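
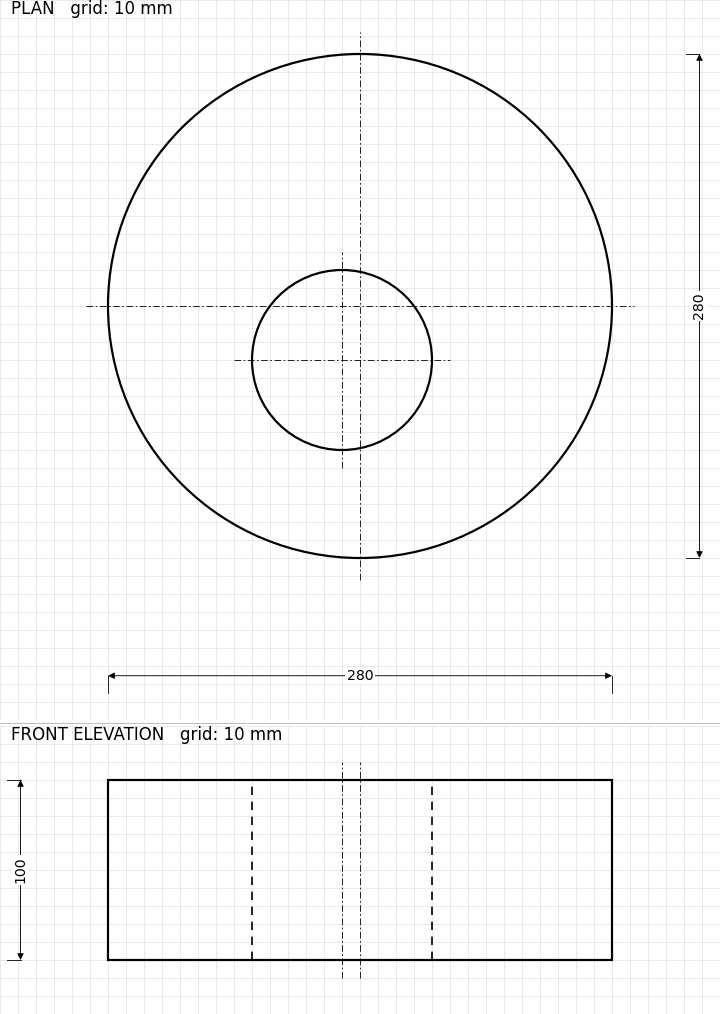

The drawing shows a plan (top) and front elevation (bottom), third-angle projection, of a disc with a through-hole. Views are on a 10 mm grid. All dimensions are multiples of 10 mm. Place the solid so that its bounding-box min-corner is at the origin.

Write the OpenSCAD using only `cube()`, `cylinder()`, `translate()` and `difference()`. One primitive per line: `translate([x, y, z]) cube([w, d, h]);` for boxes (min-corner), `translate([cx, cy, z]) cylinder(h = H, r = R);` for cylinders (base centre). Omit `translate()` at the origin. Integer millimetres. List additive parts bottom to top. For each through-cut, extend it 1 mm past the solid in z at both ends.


difference() {
  translate([140, 140, 0]) cylinder(h = 100, r = 140);
  translate([130, 110, -1]) cylinder(h = 102, r = 50);
}


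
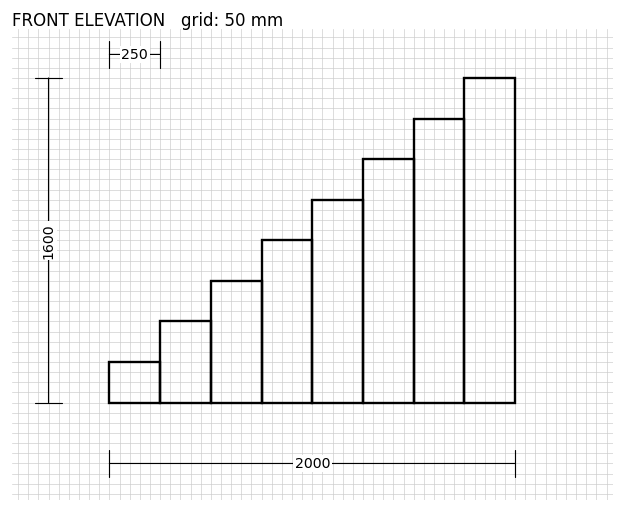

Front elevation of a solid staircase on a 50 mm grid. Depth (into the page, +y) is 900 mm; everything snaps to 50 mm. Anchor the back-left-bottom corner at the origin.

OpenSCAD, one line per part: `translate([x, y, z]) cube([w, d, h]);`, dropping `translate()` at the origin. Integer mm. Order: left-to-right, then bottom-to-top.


cube([250, 900, 200]);
translate([250, 0, 0]) cube([250, 900, 400]);
translate([500, 0, 0]) cube([250, 900, 600]);
translate([750, 0, 0]) cube([250, 900, 800]);
translate([1000, 0, 0]) cube([250, 900, 1000]);
translate([1250, 0, 0]) cube([250, 900, 1200]);
translate([1500, 0, 0]) cube([250, 900, 1400]);
translate([1750, 0, 0]) cube([250, 900, 1600]);


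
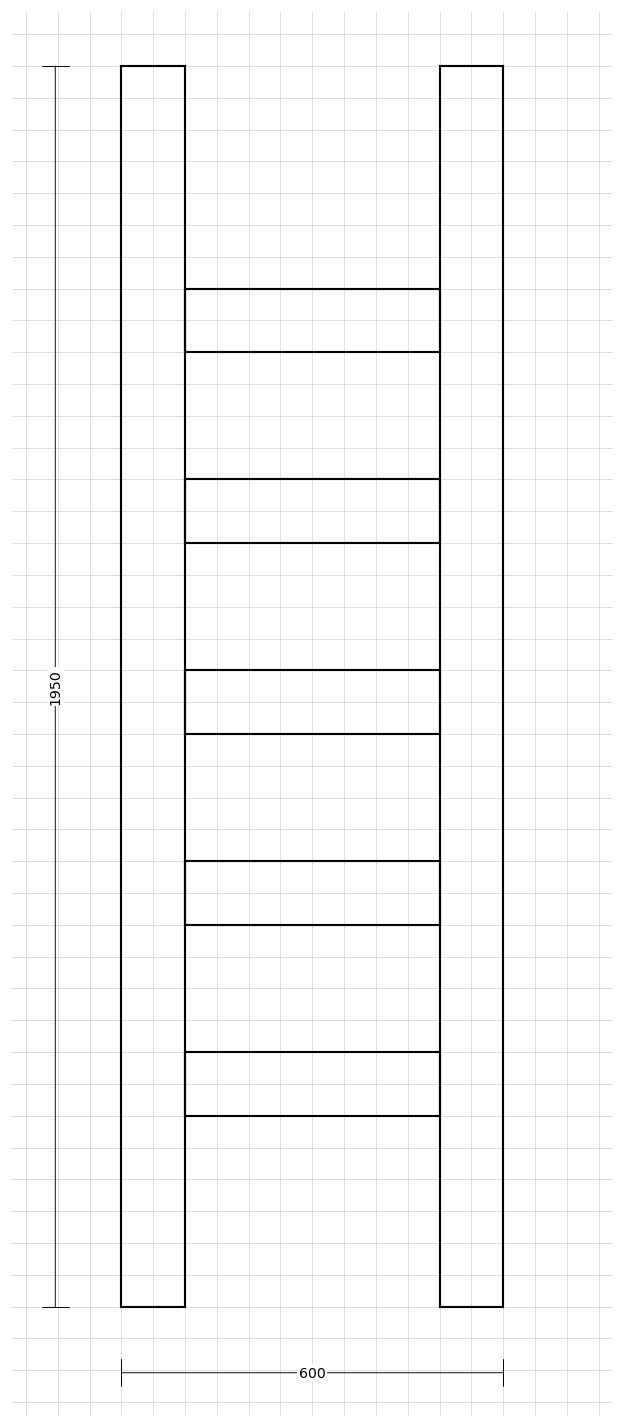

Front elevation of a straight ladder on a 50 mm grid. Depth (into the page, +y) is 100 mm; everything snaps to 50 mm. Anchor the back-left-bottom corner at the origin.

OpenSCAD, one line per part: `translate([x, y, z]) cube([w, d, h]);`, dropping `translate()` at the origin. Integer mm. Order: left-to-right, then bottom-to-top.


cube([100, 100, 1950]);
translate([100, 0, 300]) cube([400, 100, 100]);
translate([100, 0, 600]) cube([400, 100, 100]);
translate([100, 0, 900]) cube([400, 100, 100]);
translate([100, 0, 1200]) cube([400, 100, 100]);
translate([100, 0, 1500]) cube([400, 100, 100]);
translate([500, 0, 0]) cube([100, 100, 1950]);


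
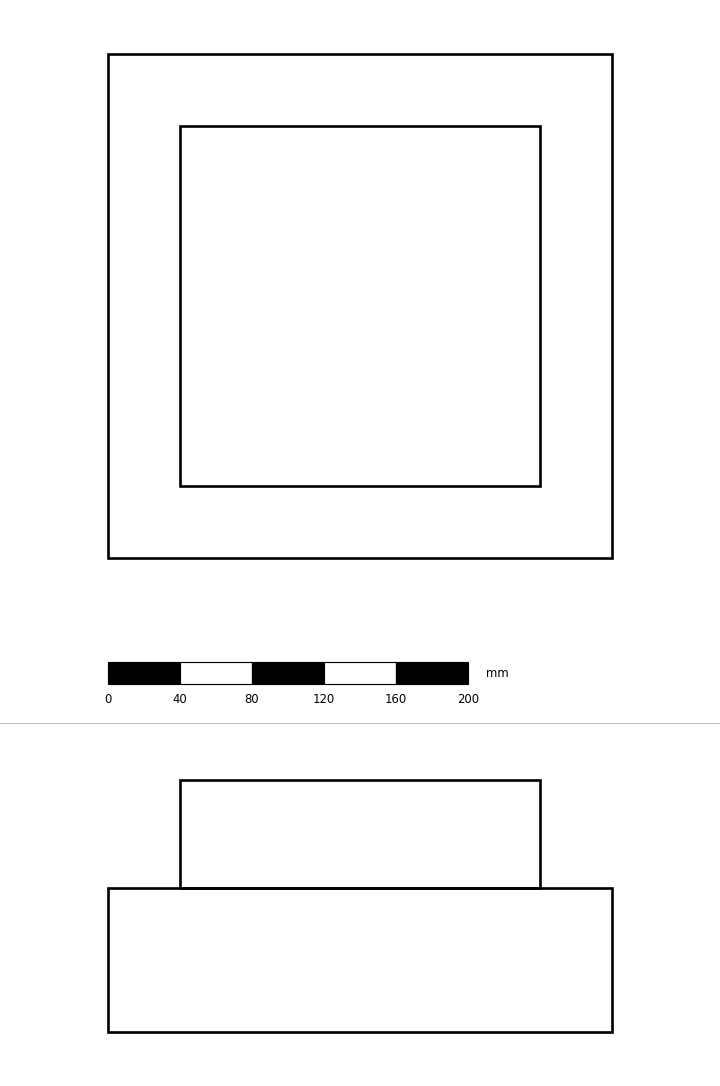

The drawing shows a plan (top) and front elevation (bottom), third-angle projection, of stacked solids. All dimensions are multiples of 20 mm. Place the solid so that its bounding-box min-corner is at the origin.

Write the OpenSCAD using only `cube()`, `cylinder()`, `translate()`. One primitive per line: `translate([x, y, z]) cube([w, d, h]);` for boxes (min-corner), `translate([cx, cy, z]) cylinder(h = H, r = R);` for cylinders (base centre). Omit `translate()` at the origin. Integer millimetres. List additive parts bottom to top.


cube([280, 280, 80]);
translate([40, 40, 80]) cube([200, 200, 60]);


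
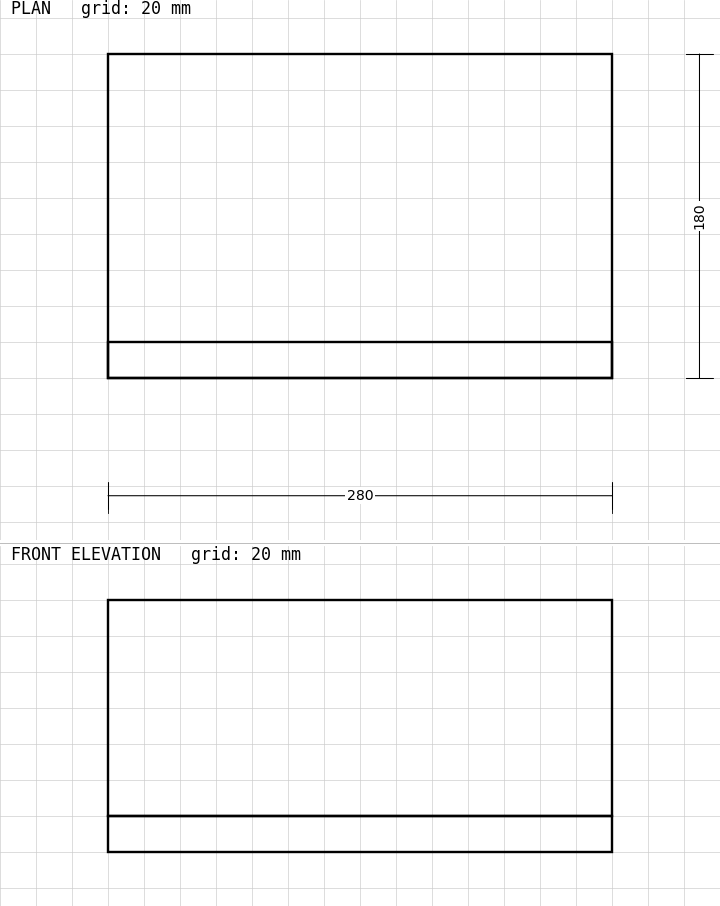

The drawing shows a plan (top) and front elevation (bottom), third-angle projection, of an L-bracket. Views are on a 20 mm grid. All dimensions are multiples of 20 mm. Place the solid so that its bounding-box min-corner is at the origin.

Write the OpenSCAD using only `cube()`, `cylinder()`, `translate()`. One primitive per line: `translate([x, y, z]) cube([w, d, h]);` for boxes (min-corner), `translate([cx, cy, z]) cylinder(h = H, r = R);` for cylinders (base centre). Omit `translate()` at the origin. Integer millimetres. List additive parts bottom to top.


cube([280, 180, 20]);
translate([0, 0, 20]) cube([280, 20, 120]);


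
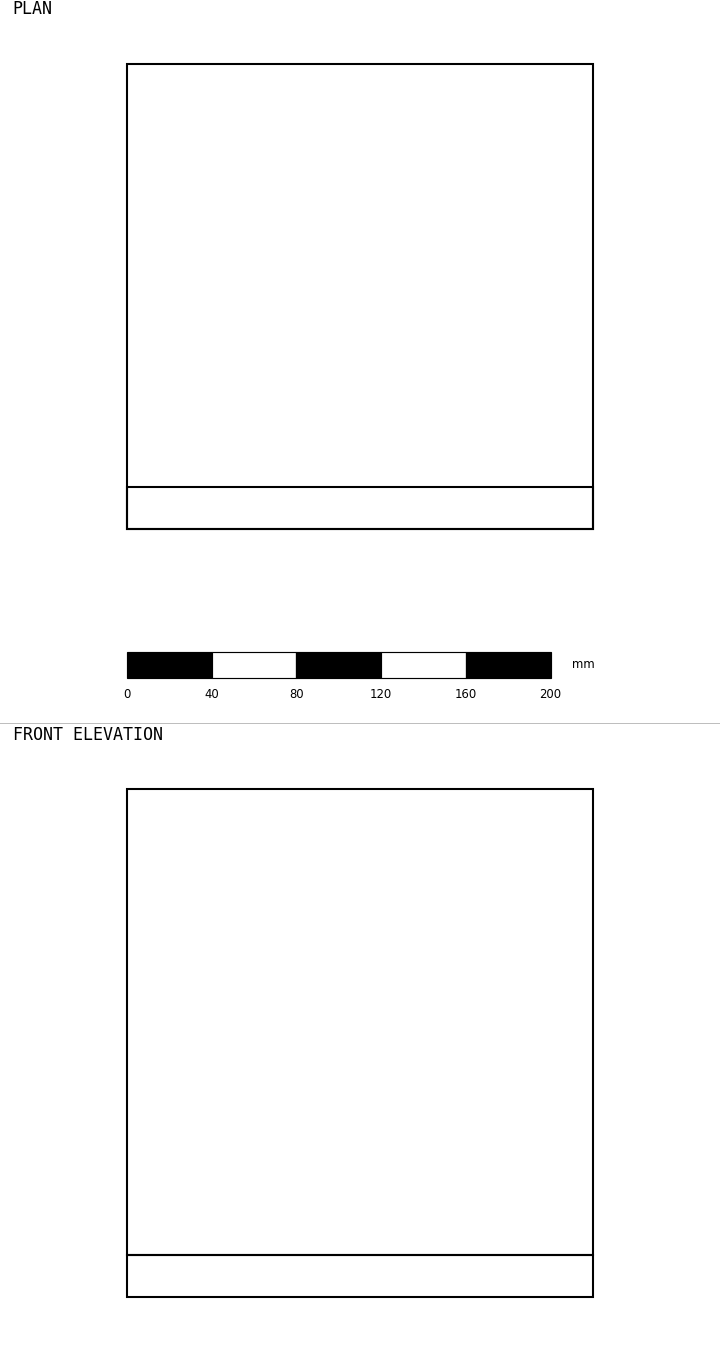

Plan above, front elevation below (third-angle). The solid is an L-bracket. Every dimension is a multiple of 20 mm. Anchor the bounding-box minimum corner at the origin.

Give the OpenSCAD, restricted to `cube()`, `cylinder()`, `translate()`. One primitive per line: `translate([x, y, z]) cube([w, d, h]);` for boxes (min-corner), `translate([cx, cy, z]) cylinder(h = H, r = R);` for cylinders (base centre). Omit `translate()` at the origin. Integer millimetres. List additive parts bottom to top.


cube([220, 220, 20]);
translate([0, 0, 20]) cube([220, 20, 220]);


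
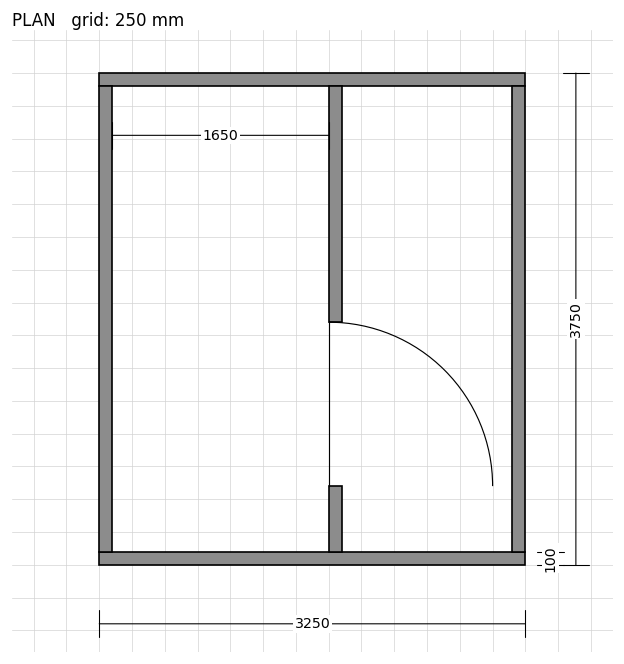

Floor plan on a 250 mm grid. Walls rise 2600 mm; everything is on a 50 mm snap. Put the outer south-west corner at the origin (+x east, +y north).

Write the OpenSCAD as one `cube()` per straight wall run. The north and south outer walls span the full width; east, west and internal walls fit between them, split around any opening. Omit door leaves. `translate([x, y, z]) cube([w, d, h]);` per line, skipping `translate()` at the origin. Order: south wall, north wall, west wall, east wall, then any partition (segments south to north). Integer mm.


cube([3250, 100, 2600]);
translate([0, 3650, 0]) cube([3250, 100, 2600]);
translate([0, 100, 0]) cube([100, 3550, 2600]);
translate([3150, 100, 0]) cube([100, 3550, 2600]);
translate([1750, 100, 0]) cube([100, 500, 2600]);
translate([1750, 1850, 0]) cube([100, 1800, 2600]);


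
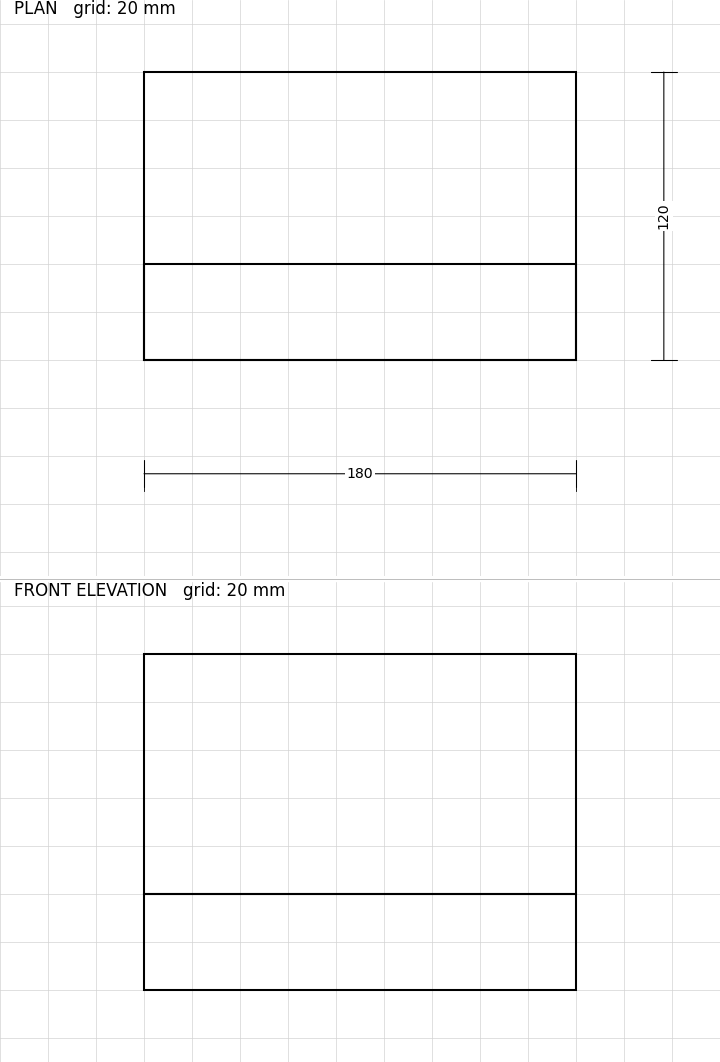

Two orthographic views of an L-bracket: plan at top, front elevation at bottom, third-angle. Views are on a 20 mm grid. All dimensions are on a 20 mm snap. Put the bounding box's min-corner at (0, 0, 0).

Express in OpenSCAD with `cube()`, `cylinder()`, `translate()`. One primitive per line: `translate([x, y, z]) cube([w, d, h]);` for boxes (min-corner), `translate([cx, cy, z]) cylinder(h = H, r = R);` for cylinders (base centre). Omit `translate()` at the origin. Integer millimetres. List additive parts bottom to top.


cube([180, 120, 40]);
translate([0, 0, 40]) cube([180, 40, 100]);


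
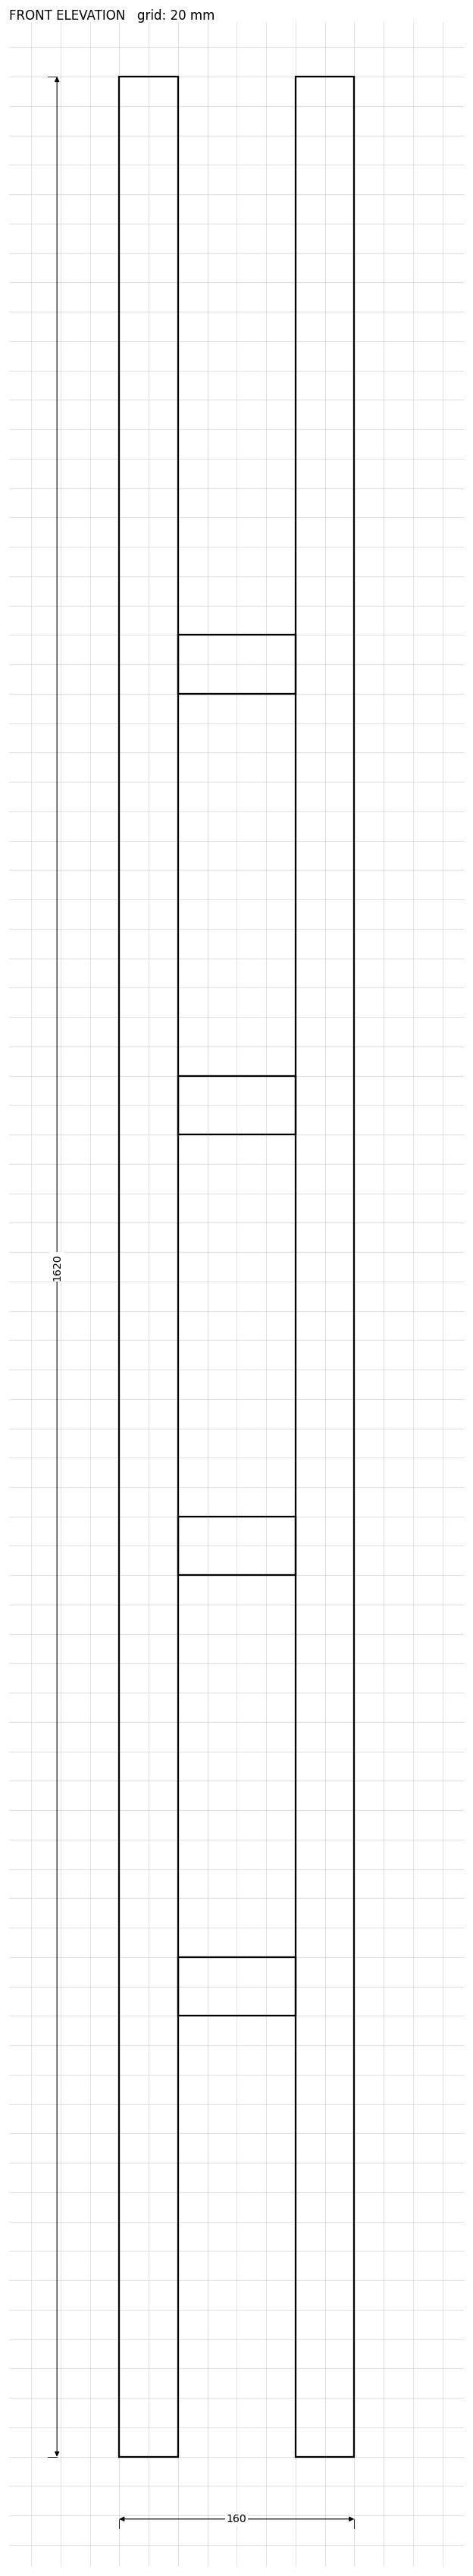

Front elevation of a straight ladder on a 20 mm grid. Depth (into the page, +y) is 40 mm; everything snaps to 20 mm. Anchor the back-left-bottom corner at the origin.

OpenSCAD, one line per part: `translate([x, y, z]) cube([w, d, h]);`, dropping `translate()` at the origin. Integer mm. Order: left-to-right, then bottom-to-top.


cube([40, 40, 1620]);
translate([40, 0, 300]) cube([80, 40, 40]);
translate([40, 0, 600]) cube([80, 40, 40]);
translate([40, 0, 900]) cube([80, 40, 40]);
translate([40, 0, 1200]) cube([80, 40, 40]);
translate([120, 0, 0]) cube([40, 40, 1620]);


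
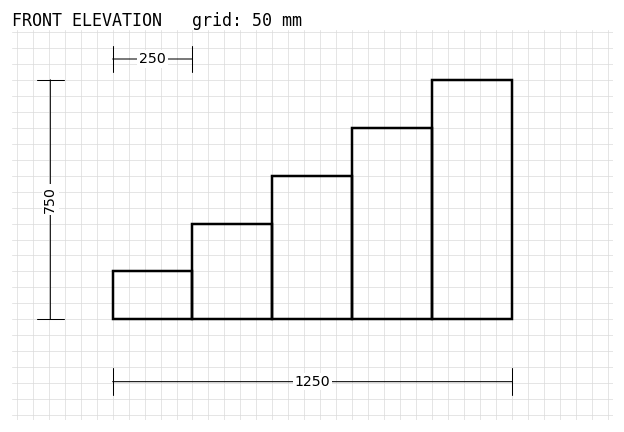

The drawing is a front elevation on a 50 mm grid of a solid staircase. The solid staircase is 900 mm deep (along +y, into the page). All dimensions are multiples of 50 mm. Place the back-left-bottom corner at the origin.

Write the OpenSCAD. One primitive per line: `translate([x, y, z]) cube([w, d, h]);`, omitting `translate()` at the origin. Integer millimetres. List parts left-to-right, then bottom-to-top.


cube([250, 900, 150]);
translate([250, 0, 0]) cube([250, 900, 300]);
translate([500, 0, 0]) cube([250, 900, 450]);
translate([750, 0, 0]) cube([250, 900, 600]);
translate([1000, 0, 0]) cube([250, 900, 750]);


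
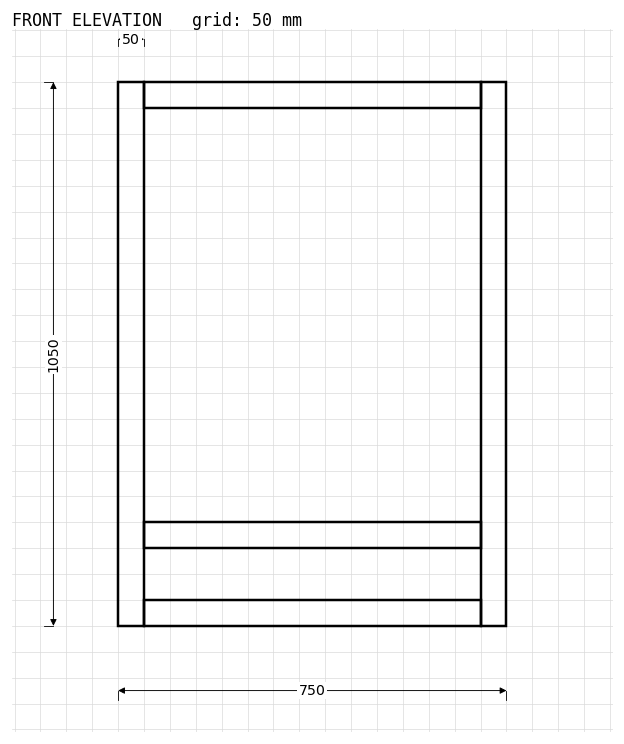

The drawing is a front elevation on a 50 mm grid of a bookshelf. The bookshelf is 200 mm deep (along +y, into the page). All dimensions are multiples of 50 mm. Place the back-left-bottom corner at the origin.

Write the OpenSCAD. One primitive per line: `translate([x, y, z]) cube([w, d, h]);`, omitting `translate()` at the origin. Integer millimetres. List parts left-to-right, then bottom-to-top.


cube([50, 200, 1050]);
translate([50, 0, 0]) cube([650, 200, 50]);
translate([50, 0, 150]) cube([650, 200, 50]);
translate([50, 0, 1000]) cube([650, 200, 50]);
translate([700, 0, 0]) cube([50, 200, 1050]);


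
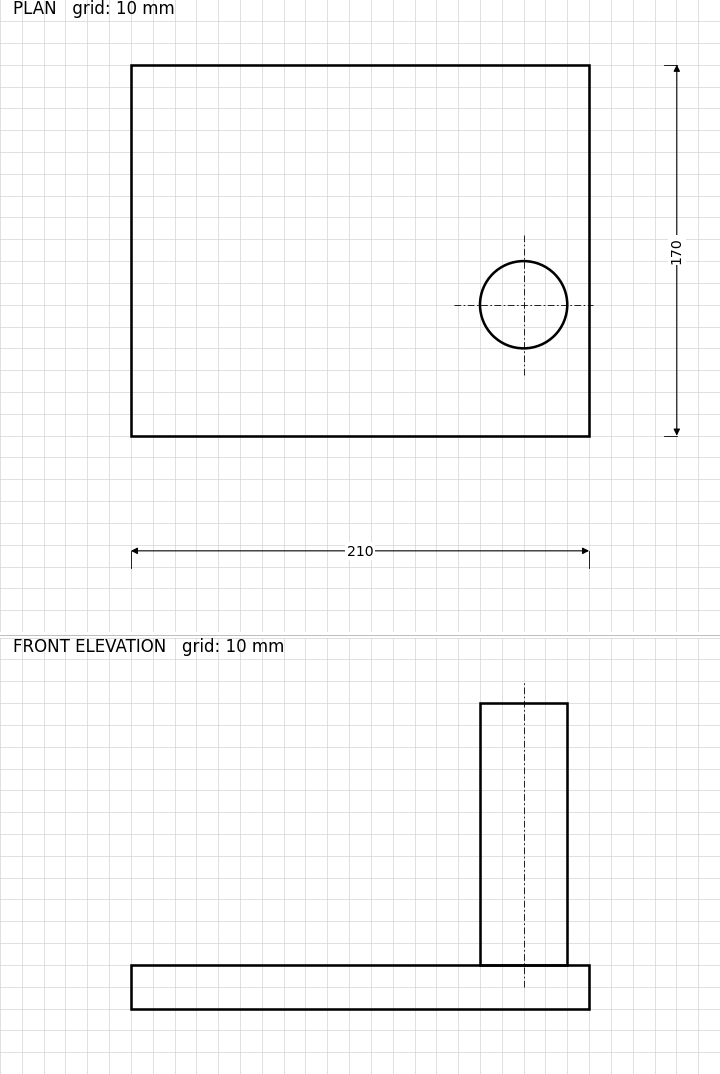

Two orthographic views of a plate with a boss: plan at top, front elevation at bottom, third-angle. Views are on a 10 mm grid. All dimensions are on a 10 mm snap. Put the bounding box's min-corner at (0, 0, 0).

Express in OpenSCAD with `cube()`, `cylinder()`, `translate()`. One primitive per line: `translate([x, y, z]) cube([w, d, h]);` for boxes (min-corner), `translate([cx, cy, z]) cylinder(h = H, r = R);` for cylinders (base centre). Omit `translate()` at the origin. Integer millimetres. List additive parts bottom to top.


cube([210, 170, 20]);
translate([180, 60, 20]) cylinder(h = 120, r = 20);


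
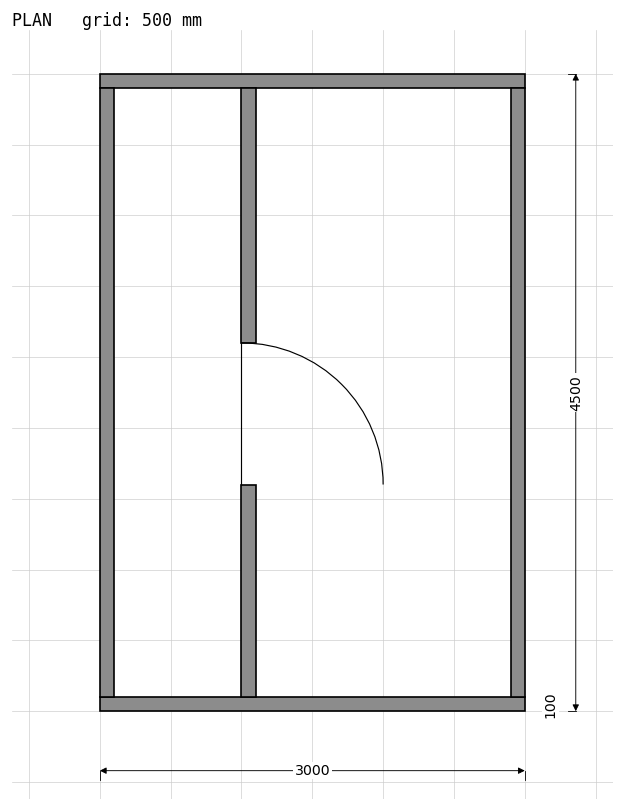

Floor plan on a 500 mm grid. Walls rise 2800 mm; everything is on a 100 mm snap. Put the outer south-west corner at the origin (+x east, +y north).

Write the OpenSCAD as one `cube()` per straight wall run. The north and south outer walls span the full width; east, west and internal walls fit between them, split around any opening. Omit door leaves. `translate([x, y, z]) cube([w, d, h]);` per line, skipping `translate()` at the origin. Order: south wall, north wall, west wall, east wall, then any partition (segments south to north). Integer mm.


cube([3000, 100, 2800]);
translate([0, 4400, 0]) cube([3000, 100, 2800]);
translate([0, 100, 0]) cube([100, 4300, 2800]);
translate([2900, 100, 0]) cube([100, 4300, 2800]);
translate([1000, 100, 0]) cube([100, 1500, 2800]);
translate([1000, 2600, 0]) cube([100, 1800, 2800]);


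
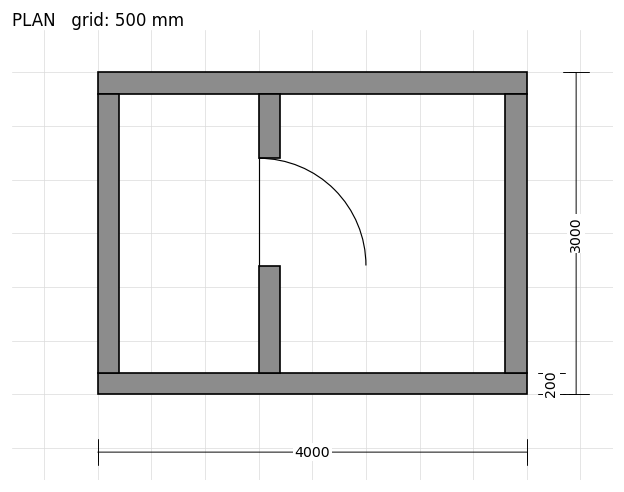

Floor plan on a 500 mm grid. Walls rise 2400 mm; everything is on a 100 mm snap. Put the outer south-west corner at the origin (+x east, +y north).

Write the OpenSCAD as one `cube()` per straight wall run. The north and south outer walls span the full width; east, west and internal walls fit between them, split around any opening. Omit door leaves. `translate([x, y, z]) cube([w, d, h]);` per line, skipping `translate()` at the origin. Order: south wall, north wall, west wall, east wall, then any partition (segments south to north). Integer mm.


cube([4000, 200, 2400]);
translate([0, 2800, 0]) cube([4000, 200, 2400]);
translate([0, 200, 0]) cube([200, 2600, 2400]);
translate([3800, 200, 0]) cube([200, 2600, 2400]);
translate([1500, 200, 0]) cube([200, 1000, 2400]);
translate([1500, 2200, 0]) cube([200, 600, 2400]);


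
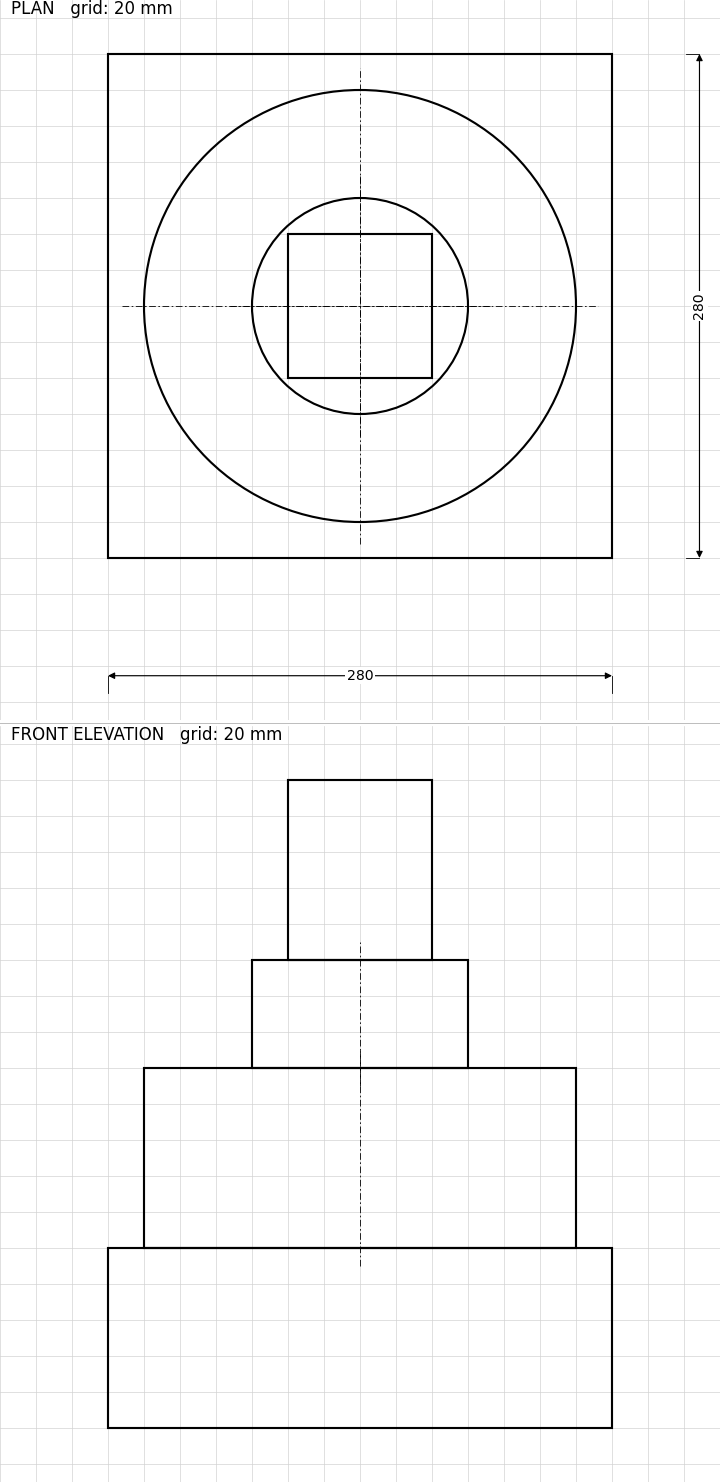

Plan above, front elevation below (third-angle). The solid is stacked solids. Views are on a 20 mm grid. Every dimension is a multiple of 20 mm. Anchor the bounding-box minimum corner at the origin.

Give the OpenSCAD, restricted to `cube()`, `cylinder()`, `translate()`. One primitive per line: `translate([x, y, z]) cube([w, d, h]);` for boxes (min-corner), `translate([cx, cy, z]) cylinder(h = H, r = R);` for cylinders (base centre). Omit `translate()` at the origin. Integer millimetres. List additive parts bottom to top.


cube([280, 280, 100]);
translate([140, 140, 100]) cylinder(h = 100, r = 120);
translate([140, 140, 200]) cylinder(h = 60, r = 60);
translate([100, 100, 260]) cube([80, 80, 100]);


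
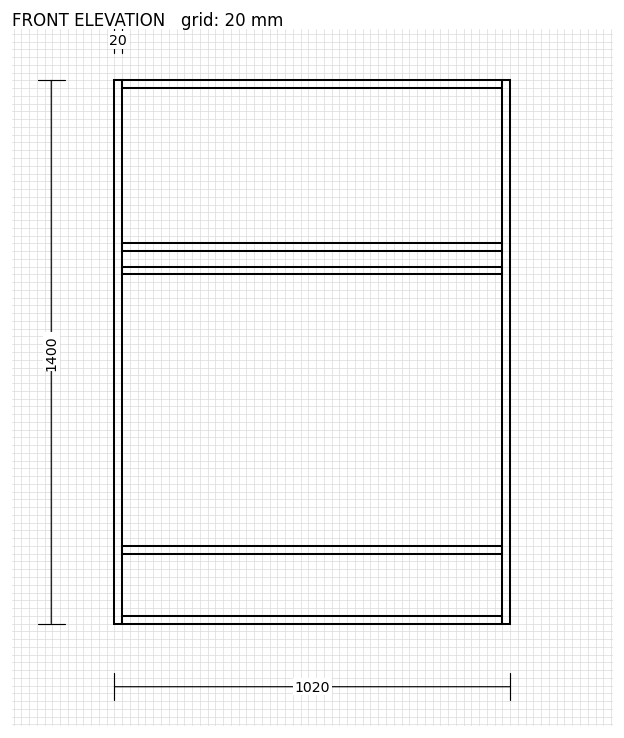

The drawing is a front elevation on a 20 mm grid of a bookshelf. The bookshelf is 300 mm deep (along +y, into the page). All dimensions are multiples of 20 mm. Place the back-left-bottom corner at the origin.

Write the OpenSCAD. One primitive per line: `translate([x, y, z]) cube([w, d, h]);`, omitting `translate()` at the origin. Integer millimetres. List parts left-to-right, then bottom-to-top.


cube([20, 300, 1400]);
translate([20, 0, 0]) cube([980, 300, 20]);
translate([20, 0, 180]) cube([980, 300, 20]);
translate([20, 0, 900]) cube([980, 300, 20]);
translate([20, 0, 960]) cube([980, 300, 20]);
translate([20, 0, 1380]) cube([980, 300, 20]);
translate([1000, 0, 0]) cube([20, 300, 1400]);


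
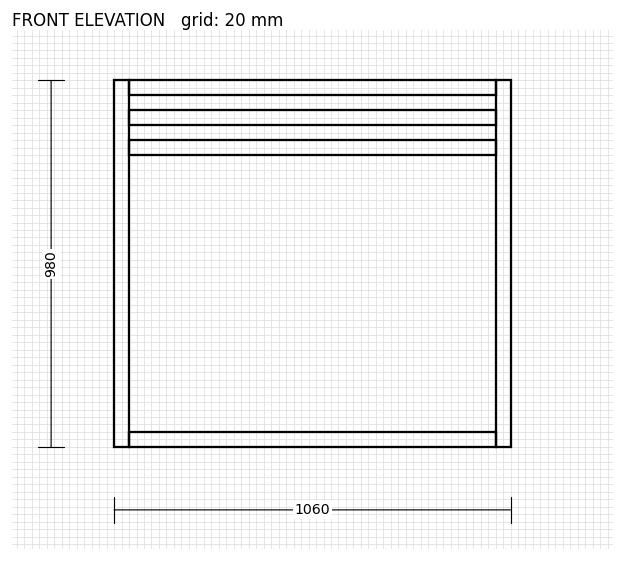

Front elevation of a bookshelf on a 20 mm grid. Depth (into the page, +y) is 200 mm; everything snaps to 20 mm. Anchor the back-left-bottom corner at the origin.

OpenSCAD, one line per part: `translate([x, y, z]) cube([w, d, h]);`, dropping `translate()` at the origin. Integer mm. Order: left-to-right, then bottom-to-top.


cube([40, 200, 980]);
translate([40, 0, 0]) cube([980, 200, 40]);
translate([40, 0, 780]) cube([980, 200, 40]);
translate([40, 0, 860]) cube([980, 200, 40]);
translate([40, 0, 940]) cube([980, 200, 40]);
translate([1020, 0, 0]) cube([40, 200, 980]);


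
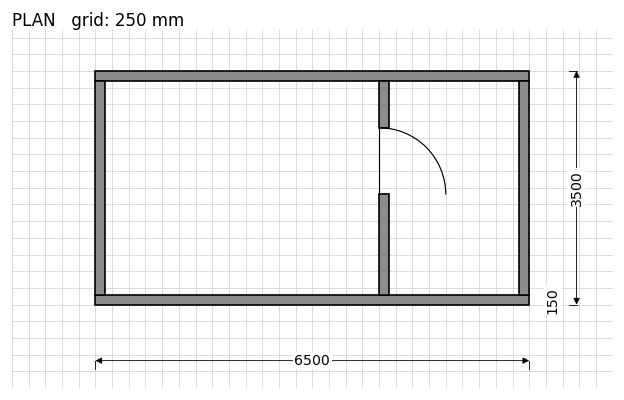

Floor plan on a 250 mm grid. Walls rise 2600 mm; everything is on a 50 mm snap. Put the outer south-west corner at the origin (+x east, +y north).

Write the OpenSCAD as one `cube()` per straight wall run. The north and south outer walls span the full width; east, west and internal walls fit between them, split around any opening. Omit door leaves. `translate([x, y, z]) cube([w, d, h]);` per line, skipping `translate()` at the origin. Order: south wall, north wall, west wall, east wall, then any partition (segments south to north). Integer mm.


cube([6500, 150, 2600]);
translate([0, 3350, 0]) cube([6500, 150, 2600]);
translate([0, 150, 0]) cube([150, 3200, 2600]);
translate([6350, 150, 0]) cube([150, 3200, 2600]);
translate([4250, 150, 0]) cube([150, 1500, 2600]);
translate([4250, 2650, 0]) cube([150, 700, 2600]);


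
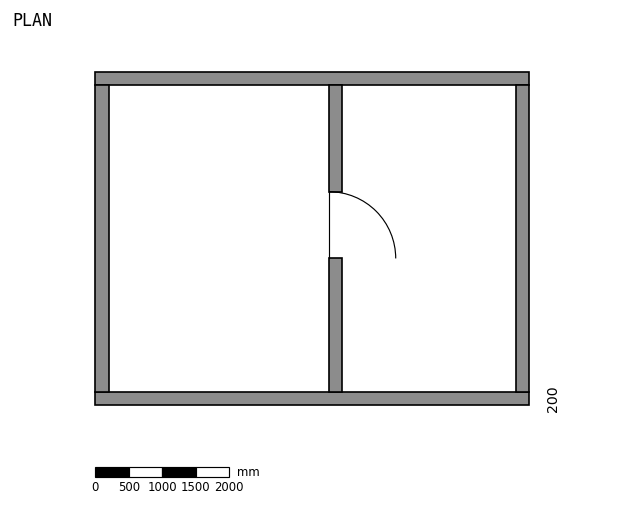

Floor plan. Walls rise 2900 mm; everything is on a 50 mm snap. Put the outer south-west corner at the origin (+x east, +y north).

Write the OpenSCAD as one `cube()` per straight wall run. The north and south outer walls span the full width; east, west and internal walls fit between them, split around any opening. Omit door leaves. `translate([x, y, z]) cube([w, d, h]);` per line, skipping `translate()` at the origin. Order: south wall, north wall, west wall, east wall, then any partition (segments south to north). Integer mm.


cube([6500, 200, 2900]);
translate([0, 4800, 0]) cube([6500, 200, 2900]);
translate([0, 200, 0]) cube([200, 4600, 2900]);
translate([6300, 200, 0]) cube([200, 4600, 2900]);
translate([3500, 200, 0]) cube([200, 2000, 2900]);
translate([3500, 3200, 0]) cube([200, 1600, 2900]);


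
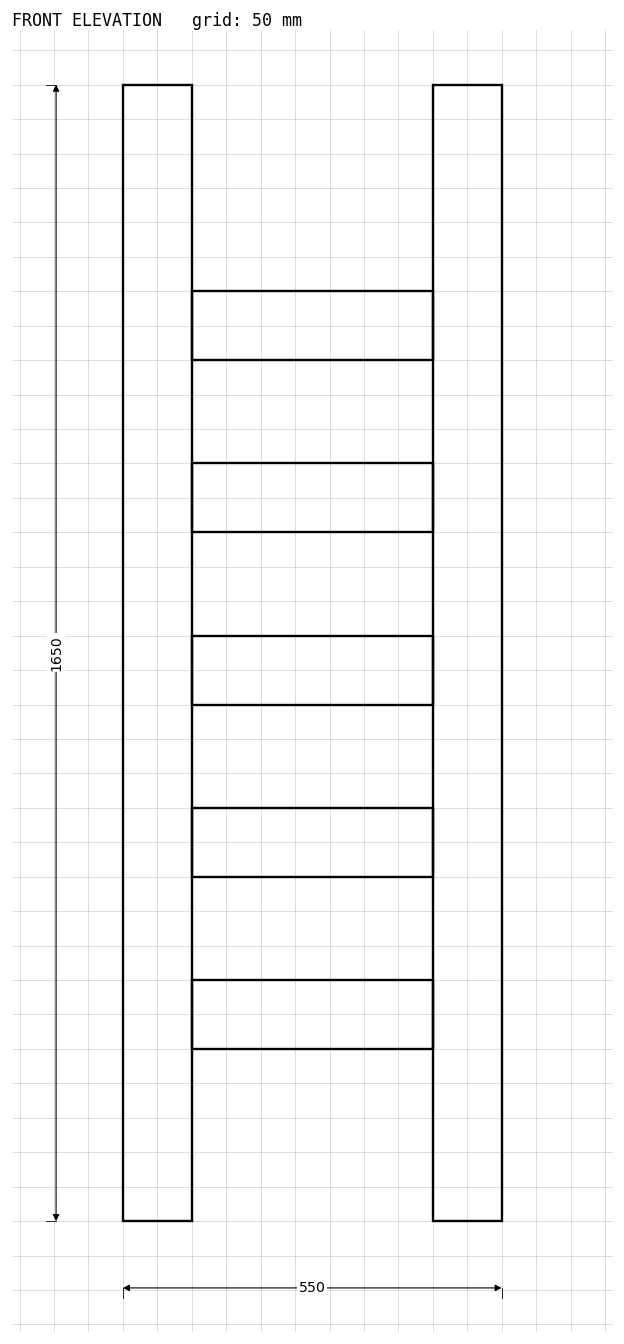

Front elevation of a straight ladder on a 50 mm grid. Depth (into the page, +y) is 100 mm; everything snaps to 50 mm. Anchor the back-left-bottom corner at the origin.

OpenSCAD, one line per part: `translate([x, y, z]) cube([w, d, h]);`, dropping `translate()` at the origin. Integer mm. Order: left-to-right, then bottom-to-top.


cube([100, 100, 1650]);
translate([100, 0, 250]) cube([350, 100, 100]);
translate([100, 0, 500]) cube([350, 100, 100]);
translate([100, 0, 750]) cube([350, 100, 100]);
translate([100, 0, 1000]) cube([350, 100, 100]);
translate([100, 0, 1250]) cube([350, 100, 100]);
translate([450, 0, 0]) cube([100, 100, 1650]);


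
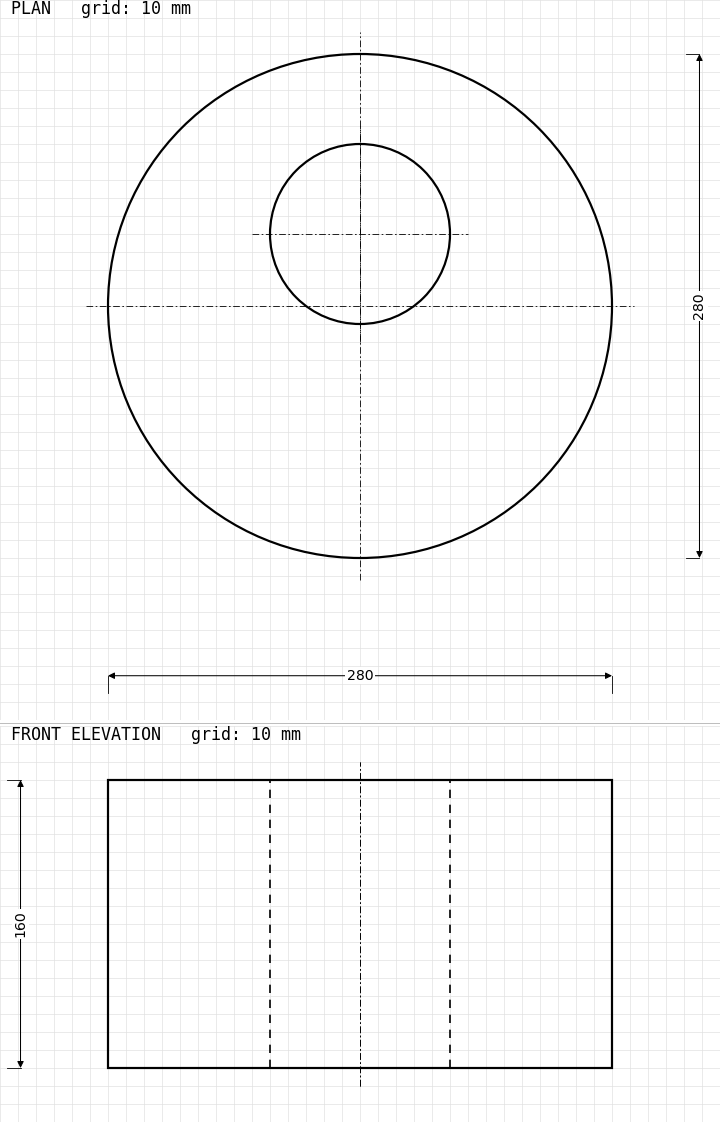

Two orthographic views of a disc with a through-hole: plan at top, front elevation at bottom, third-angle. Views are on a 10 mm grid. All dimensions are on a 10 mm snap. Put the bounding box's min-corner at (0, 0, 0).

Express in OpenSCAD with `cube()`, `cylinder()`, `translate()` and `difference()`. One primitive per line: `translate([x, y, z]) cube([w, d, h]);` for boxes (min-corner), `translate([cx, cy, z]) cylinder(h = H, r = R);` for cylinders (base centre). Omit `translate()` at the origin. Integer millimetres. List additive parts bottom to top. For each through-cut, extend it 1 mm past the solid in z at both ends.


difference() {
  translate([140, 140, 0]) cylinder(h = 160, r = 140);
  translate([140, 180, -1]) cylinder(h = 162, r = 50);
}


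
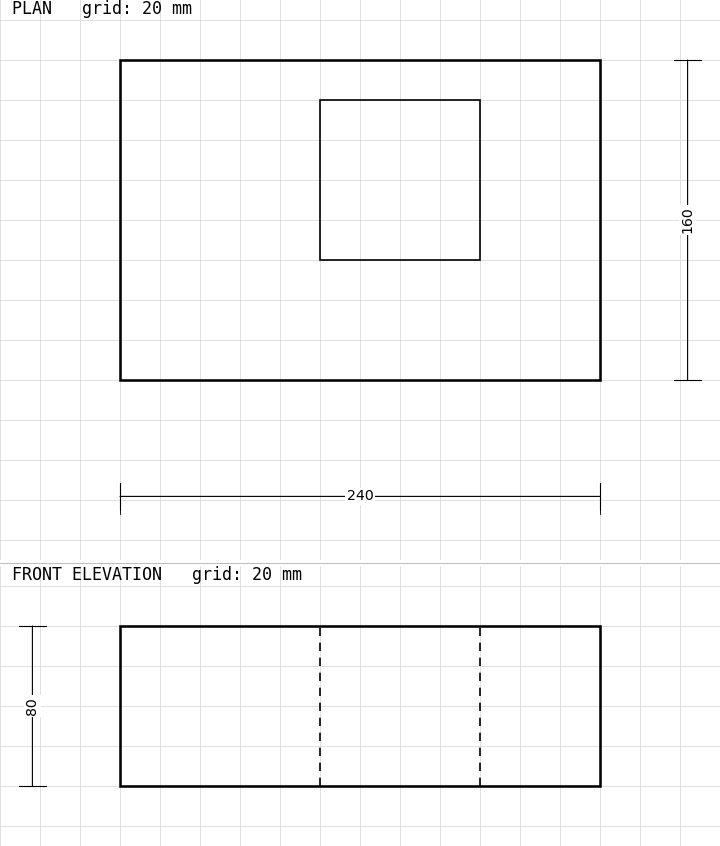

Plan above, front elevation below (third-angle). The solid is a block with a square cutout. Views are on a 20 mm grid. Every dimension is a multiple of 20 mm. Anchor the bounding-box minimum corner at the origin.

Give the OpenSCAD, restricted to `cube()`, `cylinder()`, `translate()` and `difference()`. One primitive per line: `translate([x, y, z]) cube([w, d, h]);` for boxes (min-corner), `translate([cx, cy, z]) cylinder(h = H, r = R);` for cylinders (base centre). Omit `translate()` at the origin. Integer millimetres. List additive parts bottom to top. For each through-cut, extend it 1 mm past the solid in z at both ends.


difference() {
  cube([240, 160, 80]);
  translate([100, 60, -1]) cube([80, 80, 82]);
}


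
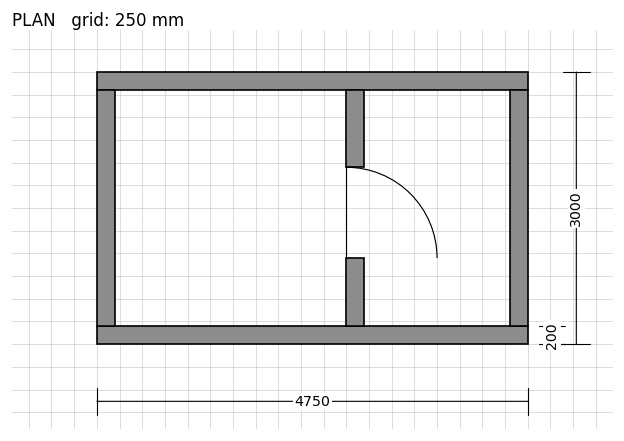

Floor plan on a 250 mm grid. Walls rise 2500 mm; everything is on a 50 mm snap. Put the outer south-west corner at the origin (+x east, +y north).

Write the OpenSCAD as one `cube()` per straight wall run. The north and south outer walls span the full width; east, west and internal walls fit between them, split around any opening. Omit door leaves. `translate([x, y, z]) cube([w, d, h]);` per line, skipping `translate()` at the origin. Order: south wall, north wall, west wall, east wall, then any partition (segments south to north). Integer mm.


cube([4750, 200, 2500]);
translate([0, 2800, 0]) cube([4750, 200, 2500]);
translate([0, 200, 0]) cube([200, 2600, 2500]);
translate([4550, 200, 0]) cube([200, 2600, 2500]);
translate([2750, 200, 0]) cube([200, 750, 2500]);
translate([2750, 1950, 0]) cube([200, 850, 2500]);


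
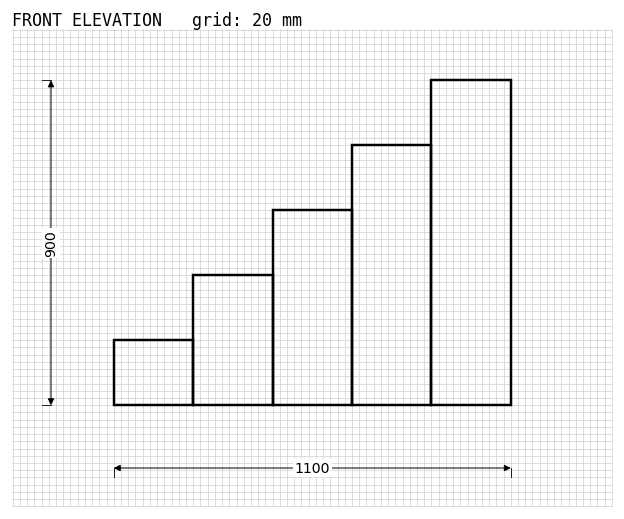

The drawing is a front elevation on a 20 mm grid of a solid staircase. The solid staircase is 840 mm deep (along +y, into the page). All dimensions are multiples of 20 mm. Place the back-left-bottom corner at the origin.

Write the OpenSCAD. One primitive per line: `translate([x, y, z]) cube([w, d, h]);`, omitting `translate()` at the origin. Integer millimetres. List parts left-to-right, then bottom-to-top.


cube([220, 840, 180]);
translate([220, 0, 0]) cube([220, 840, 360]);
translate([440, 0, 0]) cube([220, 840, 540]);
translate([660, 0, 0]) cube([220, 840, 720]);
translate([880, 0, 0]) cube([220, 840, 900]);


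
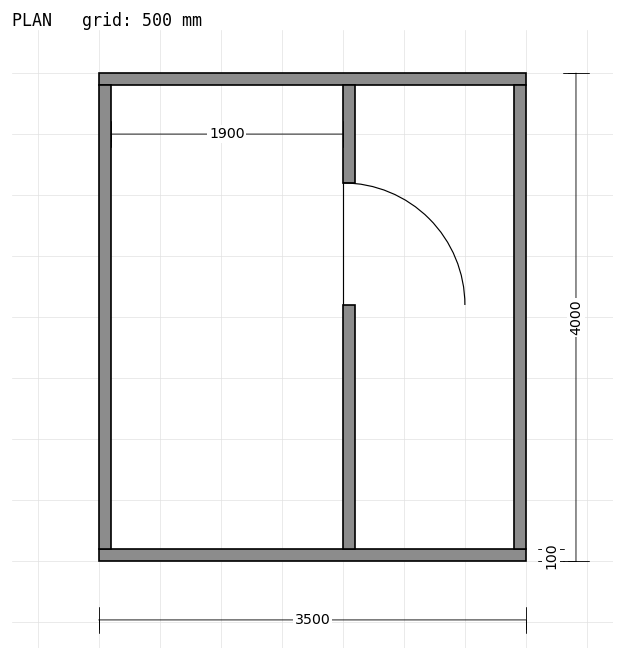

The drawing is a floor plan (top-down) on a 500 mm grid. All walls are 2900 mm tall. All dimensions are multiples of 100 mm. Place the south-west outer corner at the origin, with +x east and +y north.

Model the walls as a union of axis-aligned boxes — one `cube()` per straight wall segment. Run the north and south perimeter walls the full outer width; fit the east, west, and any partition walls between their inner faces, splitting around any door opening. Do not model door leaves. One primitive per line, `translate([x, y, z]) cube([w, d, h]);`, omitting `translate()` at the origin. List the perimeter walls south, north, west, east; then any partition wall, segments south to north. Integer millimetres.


cube([3500, 100, 2900]);
translate([0, 3900, 0]) cube([3500, 100, 2900]);
translate([0, 100, 0]) cube([100, 3800, 2900]);
translate([3400, 100, 0]) cube([100, 3800, 2900]);
translate([2000, 100, 0]) cube([100, 2000, 2900]);
translate([2000, 3100, 0]) cube([100, 800, 2900]);


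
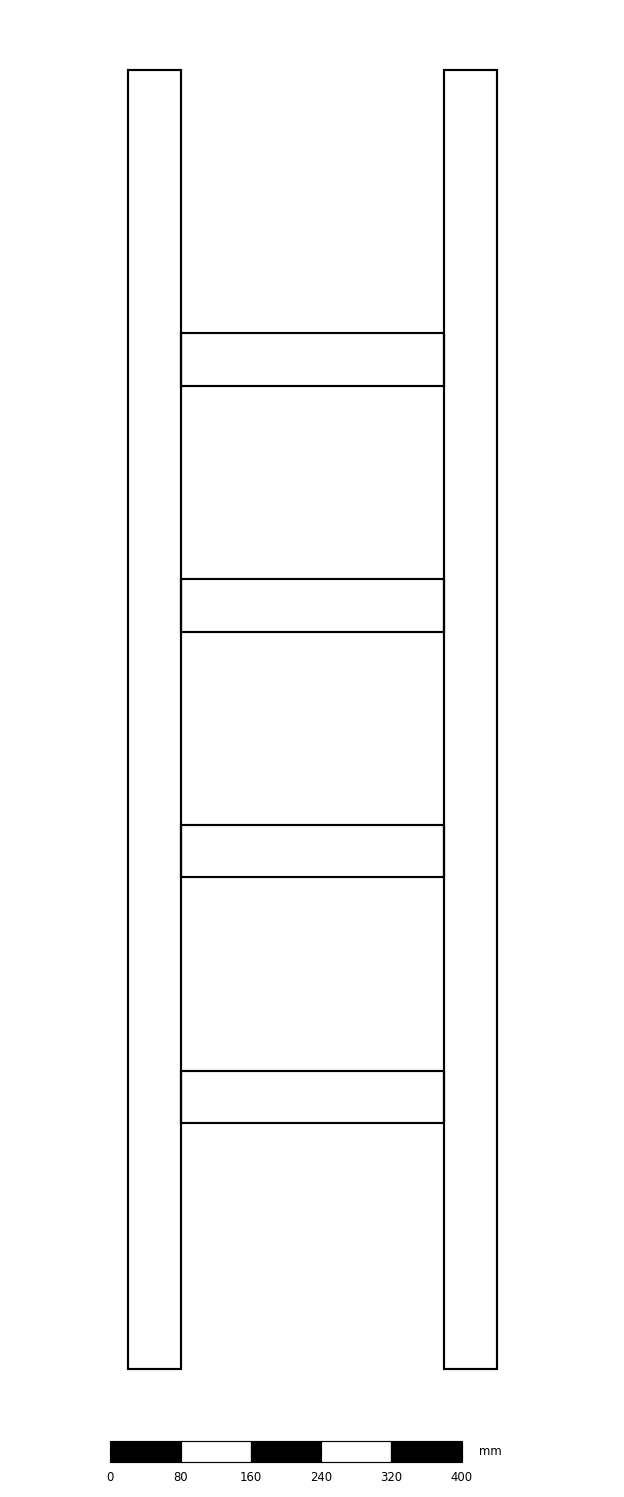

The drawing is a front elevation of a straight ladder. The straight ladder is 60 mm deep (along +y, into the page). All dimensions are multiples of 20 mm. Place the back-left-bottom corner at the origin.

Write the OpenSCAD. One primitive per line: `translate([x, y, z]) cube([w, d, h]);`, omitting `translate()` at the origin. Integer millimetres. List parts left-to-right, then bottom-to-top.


cube([60, 60, 1480]);
translate([60, 0, 280]) cube([300, 60, 60]);
translate([60, 0, 560]) cube([300, 60, 60]);
translate([60, 0, 840]) cube([300, 60, 60]);
translate([60, 0, 1120]) cube([300, 60, 60]);
translate([360, 0, 0]) cube([60, 60, 1480]);


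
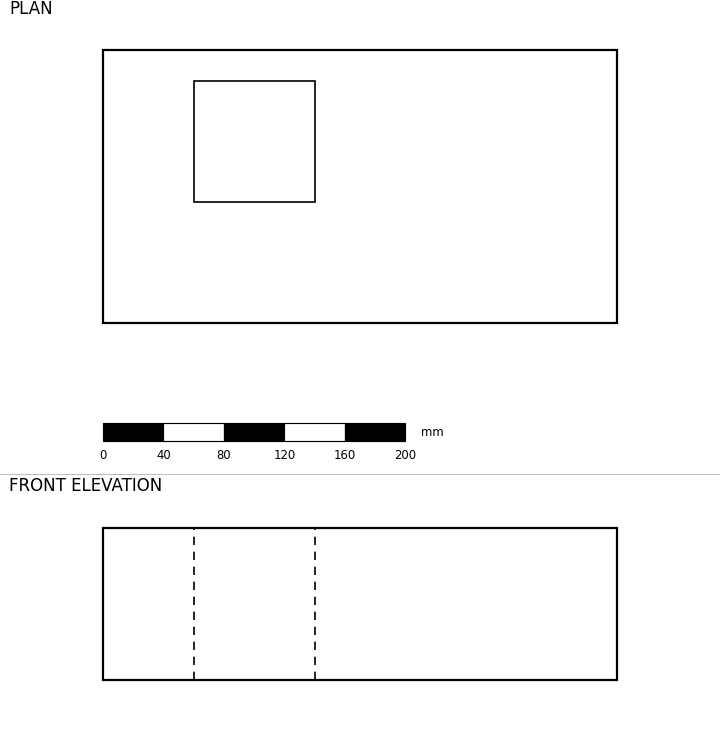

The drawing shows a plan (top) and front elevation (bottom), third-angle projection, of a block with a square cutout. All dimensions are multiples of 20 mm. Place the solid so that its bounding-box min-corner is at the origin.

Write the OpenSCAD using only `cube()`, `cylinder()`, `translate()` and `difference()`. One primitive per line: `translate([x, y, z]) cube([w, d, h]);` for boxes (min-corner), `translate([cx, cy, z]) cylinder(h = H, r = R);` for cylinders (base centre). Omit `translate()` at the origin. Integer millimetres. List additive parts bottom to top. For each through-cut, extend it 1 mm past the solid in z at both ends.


difference() {
  cube([340, 180, 100]);
  translate([60, 80, -1]) cube([80, 80, 102]);
}


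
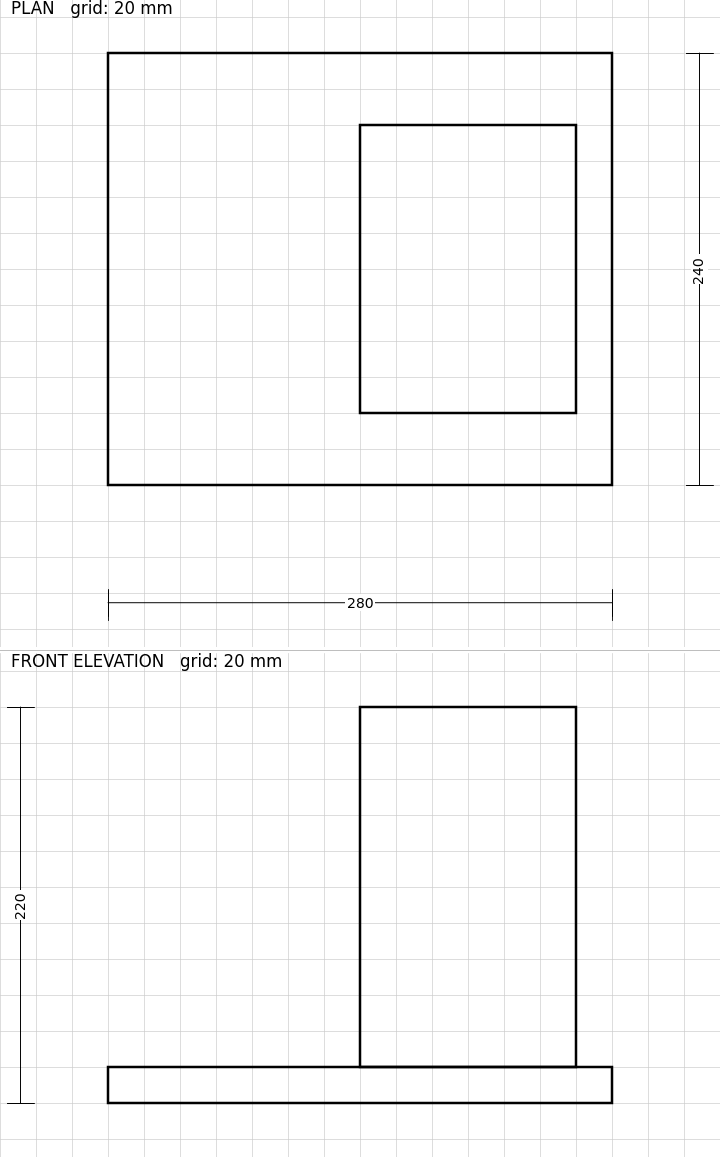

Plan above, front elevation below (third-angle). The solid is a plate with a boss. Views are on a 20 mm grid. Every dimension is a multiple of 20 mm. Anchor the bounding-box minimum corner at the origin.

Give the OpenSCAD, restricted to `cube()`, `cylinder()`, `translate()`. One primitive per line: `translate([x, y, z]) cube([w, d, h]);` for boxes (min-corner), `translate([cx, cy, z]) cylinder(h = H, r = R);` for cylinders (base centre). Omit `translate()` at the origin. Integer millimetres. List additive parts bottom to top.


cube([280, 240, 20]);
translate([140, 40, 20]) cube([120, 160, 200]);


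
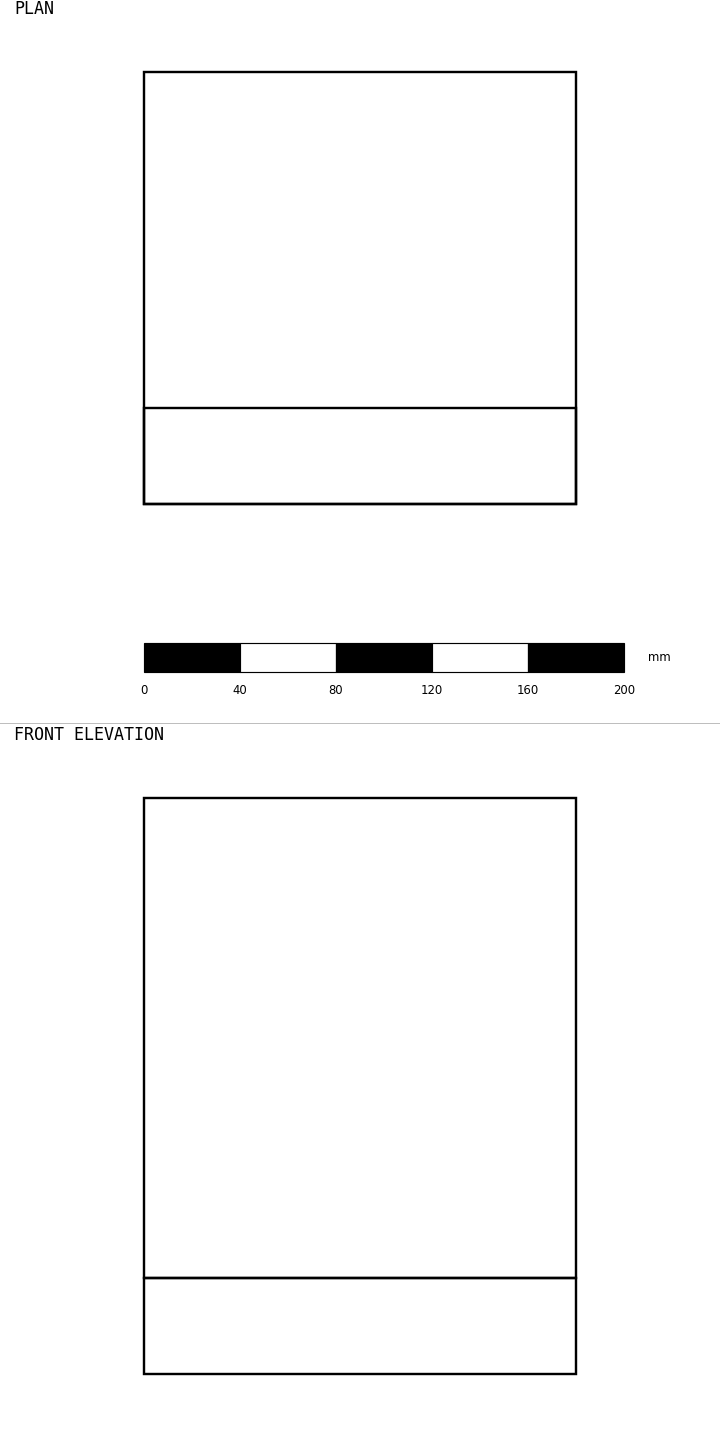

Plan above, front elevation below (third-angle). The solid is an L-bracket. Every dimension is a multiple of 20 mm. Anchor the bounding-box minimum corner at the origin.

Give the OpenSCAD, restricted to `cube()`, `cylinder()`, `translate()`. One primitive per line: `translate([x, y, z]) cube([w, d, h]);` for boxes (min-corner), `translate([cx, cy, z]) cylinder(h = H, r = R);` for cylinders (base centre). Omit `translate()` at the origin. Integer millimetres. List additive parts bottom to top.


cube([180, 180, 40]);
translate([0, 0, 40]) cube([180, 40, 200]);


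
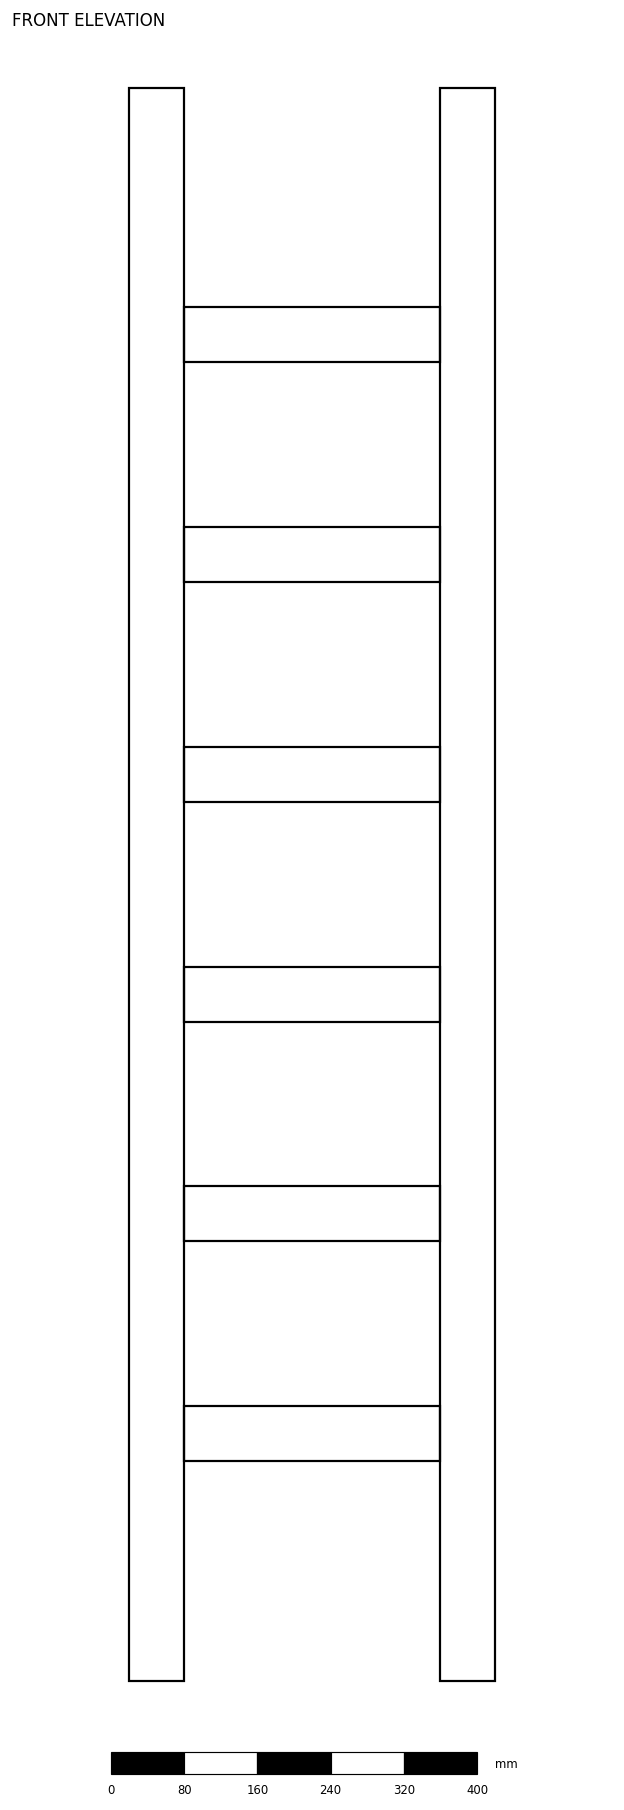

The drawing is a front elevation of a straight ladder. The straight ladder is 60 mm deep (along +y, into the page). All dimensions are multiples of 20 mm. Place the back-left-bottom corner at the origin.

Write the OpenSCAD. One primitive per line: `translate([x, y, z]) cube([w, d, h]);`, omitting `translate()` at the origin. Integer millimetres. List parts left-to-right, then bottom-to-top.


cube([60, 60, 1740]);
translate([60, 0, 240]) cube([280, 60, 60]);
translate([60, 0, 480]) cube([280, 60, 60]);
translate([60, 0, 720]) cube([280, 60, 60]);
translate([60, 0, 960]) cube([280, 60, 60]);
translate([60, 0, 1200]) cube([280, 60, 60]);
translate([60, 0, 1440]) cube([280, 60, 60]);
translate([340, 0, 0]) cube([60, 60, 1740]);


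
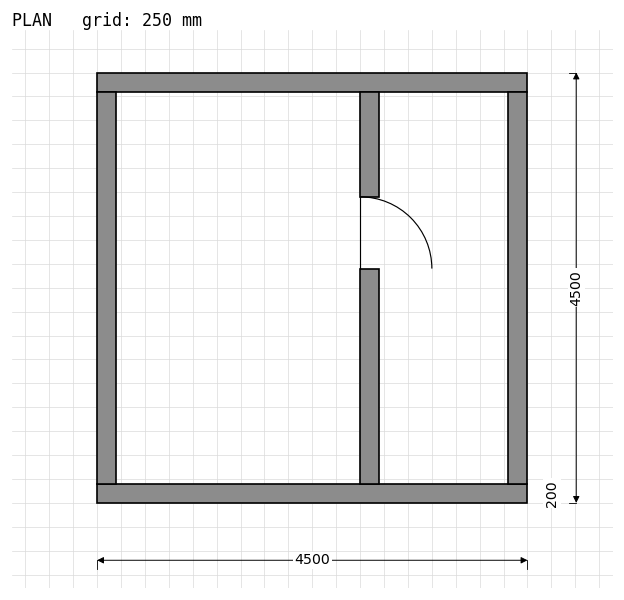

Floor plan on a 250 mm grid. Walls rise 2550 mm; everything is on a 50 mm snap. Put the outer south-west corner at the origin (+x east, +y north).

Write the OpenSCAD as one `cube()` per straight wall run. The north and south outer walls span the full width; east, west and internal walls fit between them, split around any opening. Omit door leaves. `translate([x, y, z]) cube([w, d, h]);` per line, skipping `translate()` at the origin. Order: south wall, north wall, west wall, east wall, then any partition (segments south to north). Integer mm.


cube([4500, 200, 2550]);
translate([0, 4300, 0]) cube([4500, 200, 2550]);
translate([0, 200, 0]) cube([200, 4100, 2550]);
translate([4300, 200, 0]) cube([200, 4100, 2550]);
translate([2750, 200, 0]) cube([200, 2250, 2550]);
translate([2750, 3200, 0]) cube([200, 1100, 2550]);


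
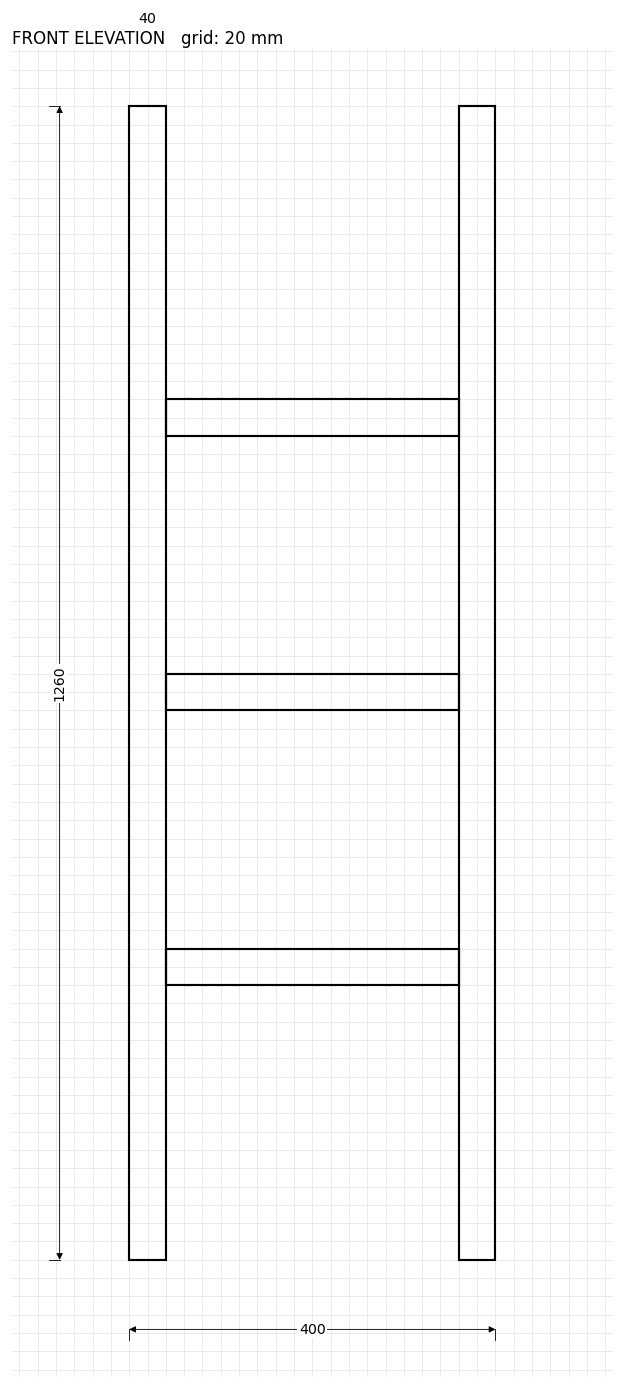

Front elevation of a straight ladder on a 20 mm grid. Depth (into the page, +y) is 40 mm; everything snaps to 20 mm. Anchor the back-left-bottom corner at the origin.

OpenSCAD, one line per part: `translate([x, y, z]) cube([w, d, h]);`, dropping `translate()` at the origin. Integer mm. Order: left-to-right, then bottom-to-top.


cube([40, 40, 1260]);
translate([40, 0, 300]) cube([320, 40, 40]);
translate([40, 0, 600]) cube([320, 40, 40]);
translate([40, 0, 900]) cube([320, 40, 40]);
translate([360, 0, 0]) cube([40, 40, 1260]);


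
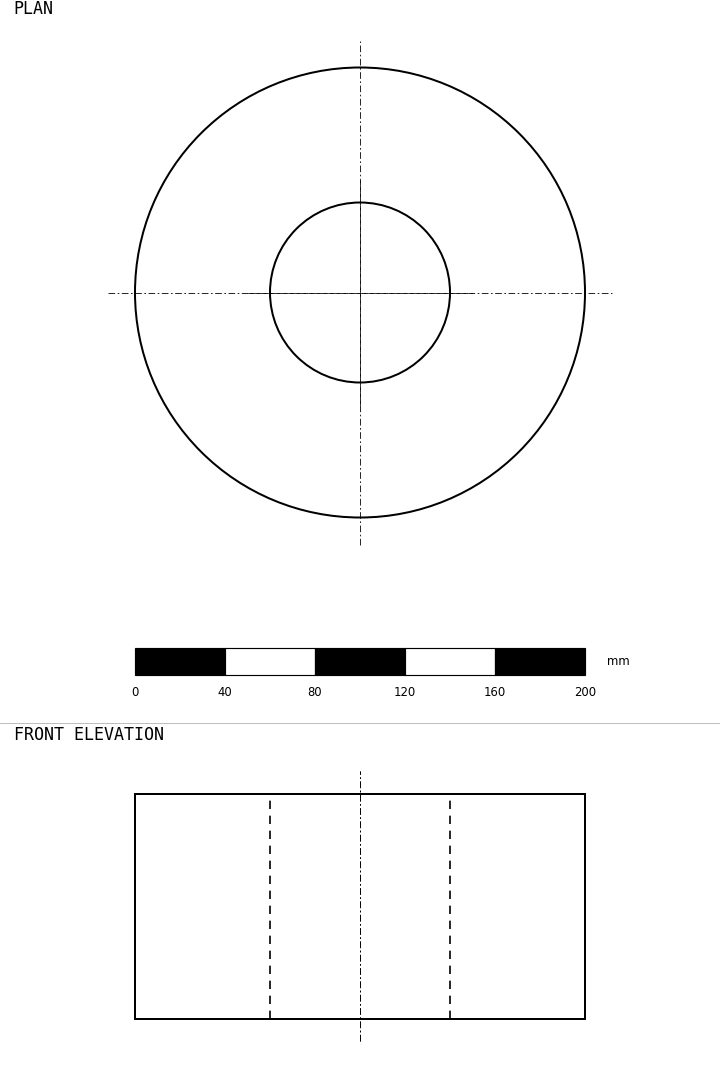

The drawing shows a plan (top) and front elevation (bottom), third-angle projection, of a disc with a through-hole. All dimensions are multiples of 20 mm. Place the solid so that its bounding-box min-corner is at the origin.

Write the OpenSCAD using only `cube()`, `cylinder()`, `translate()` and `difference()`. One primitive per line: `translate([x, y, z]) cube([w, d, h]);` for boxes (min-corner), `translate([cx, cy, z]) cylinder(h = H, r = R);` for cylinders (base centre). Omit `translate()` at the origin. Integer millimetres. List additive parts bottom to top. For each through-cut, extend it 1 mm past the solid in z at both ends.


difference() {
  translate([100, 100, 0]) cylinder(h = 100, r = 100);
  translate([100, 100, -1]) cylinder(h = 102, r = 40);
}


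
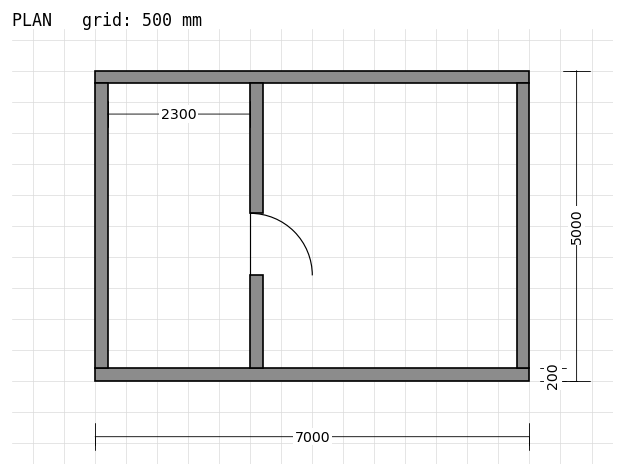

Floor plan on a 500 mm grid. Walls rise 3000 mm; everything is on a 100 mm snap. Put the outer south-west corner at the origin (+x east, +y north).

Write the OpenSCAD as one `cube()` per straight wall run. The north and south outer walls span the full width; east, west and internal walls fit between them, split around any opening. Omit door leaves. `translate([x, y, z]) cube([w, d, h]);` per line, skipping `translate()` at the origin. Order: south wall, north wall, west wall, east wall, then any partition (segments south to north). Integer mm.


cube([7000, 200, 3000]);
translate([0, 4800, 0]) cube([7000, 200, 3000]);
translate([0, 200, 0]) cube([200, 4600, 3000]);
translate([6800, 200, 0]) cube([200, 4600, 3000]);
translate([2500, 200, 0]) cube([200, 1500, 3000]);
translate([2500, 2700, 0]) cube([200, 2100, 3000]);


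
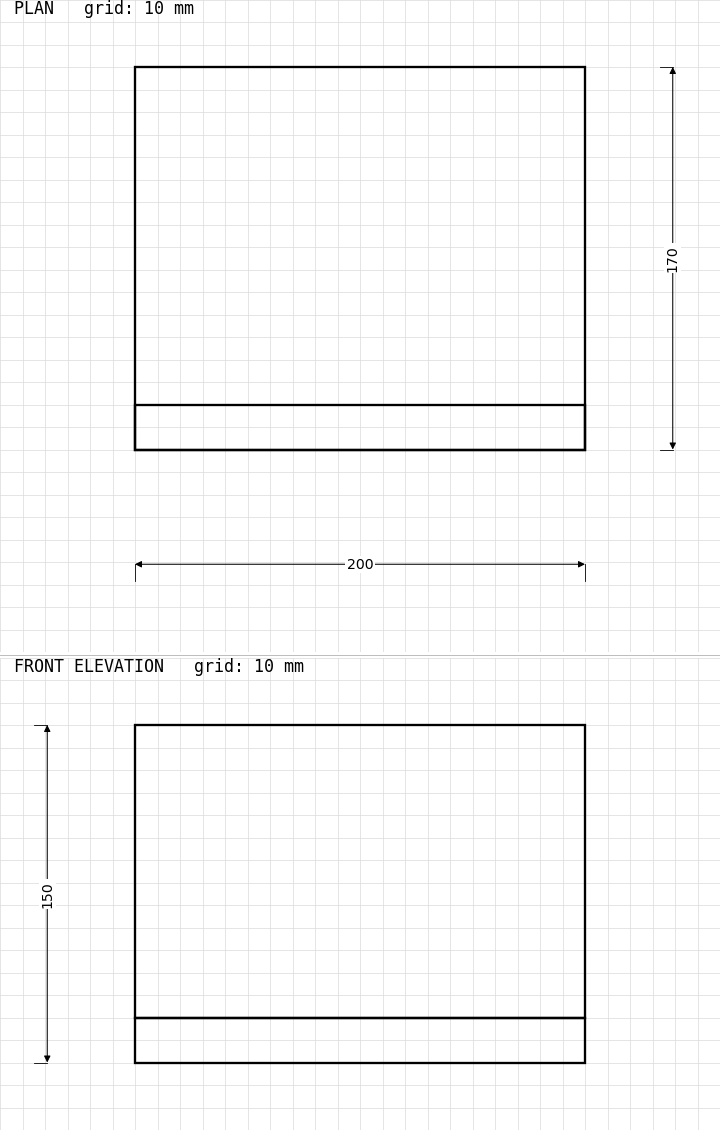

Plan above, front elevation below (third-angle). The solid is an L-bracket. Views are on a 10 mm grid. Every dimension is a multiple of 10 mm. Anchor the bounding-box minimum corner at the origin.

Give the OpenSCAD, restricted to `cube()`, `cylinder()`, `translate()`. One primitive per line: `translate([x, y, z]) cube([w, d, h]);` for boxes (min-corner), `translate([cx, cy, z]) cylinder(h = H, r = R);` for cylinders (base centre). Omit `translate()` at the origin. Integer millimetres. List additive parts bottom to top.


cube([200, 170, 20]);
translate([0, 0, 20]) cube([200, 20, 130]);
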